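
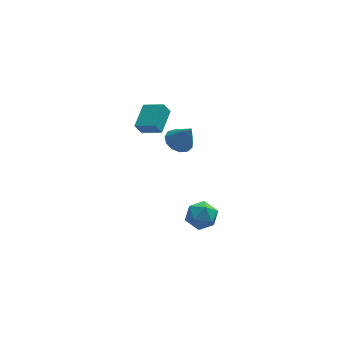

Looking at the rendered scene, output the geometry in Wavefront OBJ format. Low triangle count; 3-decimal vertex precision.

v -0.603 1.388 2.691
v -0.984 1.308 3.401
v 0.091 2.8 3.222
v -0.291 2.72 3.932
v 0.431 0.7 3.168
v 0.049 0.62 3.878
v 1.124 2.112 3.699
v 0.743 2.032 4.409
v 2.116 0.857 -4.107
v 2.821 0.733 -3.367
v 2.259 -0.753 -4.513
v 2.964 -0.877 -3.773
v 1.981 -0.698 -3.523
v 1.892 0.297 -3.272
v 3.188 -0.317 -4.608
v 3.099 0.678 -4.357
v 3.484 0.007 -3.676
v 2.738 -0.228 -3.005
v 2.342 0.208 -4.875
v 1.596 -0.027 -4.204
v 1.522 1.648 1.442
v 2.328 1.781 1.142
v 2.138 1.152 2.878
v 2.186 2.203 1.349
v 1.833 2.448 1.585
v 1.382 2.439 1.775
v 0.975 2.179 1.86
v 0.742 1.751 1.811
v 0.756 1.29 1.646
v 1.014 0.942 1.415
v 1.434 0.819 1.193
v 1.881 0.959 1.05
v 2.215 1.318 1.031
f 2 4 1
f 5 2 1
f 1 4 3
f 3 5 1
f 2 8 4
f 6 2 5
f 6 8 2
f 4 8 3
f 7 5 3
f 3 8 7
f 7 6 5
f 8 6 7
f 9 20 14
f 9 14 10
f 9 10 16
f 9 16 19
f 9 19 20
f 10 14 18
f 14 20 13
f 20 19 11
f 19 16 15
f 16 10 17
f 12 18 13
f 12 13 11
f 12 11 15
f 12 15 17
f 12 17 18
f 13 18 14
f 11 13 20
f 15 11 19
f 17 15 16
f 18 17 10
f 22 21 24
f 22 24 23
f 24 21 25
f 24 25 23
f 25 21 26
f 25 26 23
f 26 21 27
f 26 27 23
f 27 21 28
f 27 28 23
f 28 21 29
f 28 29 23
f 29 21 30
f 29 30 23
f 30 21 31
f 30 31 23
f 31 21 32
f 31 32 23
f 32 21 33
f 32 33 23
f 33 21 22
f 33 22 23



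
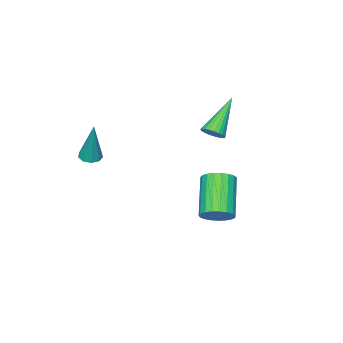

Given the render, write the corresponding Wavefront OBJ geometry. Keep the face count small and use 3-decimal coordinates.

v 3.4 -3.221 -0.422
v 3.718 -2.832 -0.557
v 3.64 -2.719 1.602
v 3.382 -2.716 -0.546
v 3.054 -2.837 -0.477
v 2.889 -3.137 -0.383
v 2.962 -3.477 -0.307
v 3.241 -3.697 -0.286
v 3.594 -3.694 -0.328
v 3.856 -3.471 -0.415
v 3.905 -3.13 -0.505
v -1.634 -0.969 -0.184
v -1.26 -0.832 0.224
v -3.166 -1.271 1.324
v -1.347 -0.633 0.176
v -1.477 -0.485 0.073
v -1.631 -0.41 -0.069
v -1.786 -0.421 -0.228
v -1.918 -0.515 -0.381
v -2.006 -0.678 -0.503
v -2.038 -0.886 -0.577
v -2.008 -1.106 -0.591
v -1.922 -1.305 -0.543
v -1.791 -1.453 -0.44
v -1.637 -1.527 -0.298
v -1.482 -1.516 -0.139
v -1.351 -1.422 0.014
v -1.262 -1.259 0.136
v -1.23 -1.052 0.21
v -0.242 0.612 -4.06
v 0.377 0.501 -3.599
v -0.859 -0.564 -2.198
v -1.478 -0.452 -2.66
v 0.26 0.782 -3.488
v -0.976 -0.282 -2.087
v 0.056 1.035 -3.476
v -1.18 -0.03 -2.076
v -0.199 1.214 -3.565
v -1.435 0.149 -2.165
v -0.462 1.289 -3.74
v -1.698 0.224 -2.339
v -0.687 1.247 -3.97
v -1.922 0.182 -2.57
v -0.835 1.095 -4.216
v -2.07 0.031 -2.815
v -0.88 0.86 -4.435
v -2.116 -0.204 -3.034
v -0.815 0.582 -4.589
v -2.051 -0.482 -3.188
v -0.651 0.31 -4.651
v -1.887 -0.755 -3.251
v -0.417 0.089 -4.612
v -1.652 -0.976 -3.211
v -0.152 -0.041 -4.477
v -1.387 -1.105 -3.076
v 0.097 -0.058 -4.27
v -1.138 -1.122 -2.869
v 0.288 0.041 -4.027
v -0.948 -1.024 -2.626
v 0.387 0.239 -3.79
v -0.849 -0.826 -2.389
f 2 1 4
f 2 4 3
f 4 1 5
f 4 5 3
f 5 1 6
f 5 6 3
f 6 1 7
f 6 7 3
f 7 1 8
f 7 8 3
f 8 1 9
f 8 9 3
f 9 1 10
f 9 10 3
f 10 1 11
f 10 11 3
f 11 1 2
f 11 2 3
f 13 12 15
f 13 15 14
f 15 12 16
f 15 16 14
f 16 12 17
f 16 17 14
f 17 12 18
f 17 18 14
f 18 12 19
f 18 19 14
f 19 12 20
f 19 20 14
f 20 12 21
f 20 21 14
f 21 12 22
f 21 22 14
f 22 12 23
f 22 23 14
f 23 12 24
f 23 24 14
f 24 12 25
f 24 25 14
f 25 12 26
f 25 26 14
f 26 12 27
f 26 27 14
f 27 12 28
f 27 28 14
f 28 12 29
f 28 29 14
f 29 12 13
f 29 13 14
f 31 30 34
f 31 34 32
f 32 34 35
f 32 35 33
f 34 30 36
f 34 36 35
f 35 36 37
f 35 37 33
f 36 30 38
f 36 38 37
f 37 38 39
f 37 39 33
f 38 30 40
f 38 40 39
f 39 40 41
f 39 41 33
f 40 30 42
f 40 42 41
f 41 42 43
f 41 43 33
f 42 30 44
f 42 44 43
f 43 44 45
f 43 45 33
f 44 30 46
f 44 46 45
f 45 46 47
f 45 47 33
f 46 30 48
f 46 48 47
f 47 48 49
f 47 49 33
f 48 30 50
f 48 50 49
f 49 50 51
f 49 51 33
f 50 30 52
f 50 52 51
f 51 52 53
f 51 53 33
f 52 30 54
f 52 54 53
f 53 54 55
f 53 55 33
f 54 30 56
f 54 56 55
f 55 56 57
f 55 57 33
f 56 30 58
f 56 58 57
f 57 58 59
f 57 59 33
f 58 30 60
f 58 60 59
f 59 60 61
f 59 61 33
f 60 30 31
f 60 31 61
f 61 31 32
f 61 32 33



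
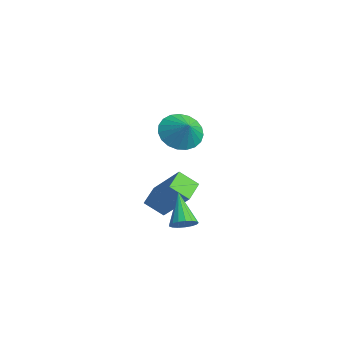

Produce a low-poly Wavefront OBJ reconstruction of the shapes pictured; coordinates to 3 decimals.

v -2.672 -2.45 -4.352
v -3.159 -3.197 -3.626
v -3.499 -1.567 -3.999
v -3.986 -2.314 -3.273
v -1.354 -1.826 -2.827
v -1.841 -2.573 -2.101
v -2.181 -0.943 -2.474
v -2.668 -1.69 -1.748
v 0.013 -2.929 2.178
v 0.69 -2.986 1.417
v 0.827 -2.931 2.902
v 0.648 -2.567 1.466
v 0.496 -2.21 1.638
v 0.26 -1.978 1.903
v -0.018 -1.91 2.216
v -0.291 -2.018 2.522
v -0.511 -2.283 2.769
v -0.641 -2.661 2.913
v -0.658 -3.084 2.931
v -0.558 -3.481 2.818
v -0.36 -3.782 2.594
v -0.098 -3.935 2.298
v 0.184 -3.915 1.982
v 0.436 -3.724 1.699
v 0.615 -3.396 1.499
v 0.641 -3.092 -3.1
v 1.031 -2.656 -2.842
v -0.601 -2.748 -1.8
v 0.865 -2.495 -3.044
v 0.647 -2.472 -3.258
v 0.428 -2.591 -3.436
v 0.258 -2.824 -3.537
v 0.175 -3.119 -3.538
v 0.199 -3.408 -3.438
v 0.324 -3.624 -3.261
v 0.522 -3.719 -3.047
v 0.747 -3.67 -2.845
v 0.948 -3.488 -2.702
v 1.078 -3.216 -2.649
v 1.108 -2.916 -2.7
f 2 4 1
f 5 2 1
f 1 4 3
f 3 5 1
f 2 8 4
f 6 2 5
f 6 8 2
f 4 8 3
f 7 5 3
f 3 8 7
f 7 6 5
f 8 6 7
f 10 9 12
f 10 12 11
f 12 9 13
f 12 13 11
f 13 9 14
f 13 14 11
f 14 9 15
f 14 15 11
f 15 9 16
f 15 16 11
f 16 9 17
f 16 17 11
f 17 9 18
f 17 18 11
f 18 9 19
f 18 19 11
f 19 9 20
f 19 20 11
f 20 9 21
f 20 21 11
f 21 9 22
f 21 22 11
f 22 9 23
f 22 23 11
f 23 9 24
f 23 24 11
f 24 9 25
f 24 25 11
f 25 9 10
f 25 10 11
f 27 26 29
f 27 29 28
f 29 26 30
f 29 30 28
f 30 26 31
f 30 31 28
f 31 26 32
f 31 32 28
f 32 26 33
f 32 33 28
f 33 26 34
f 33 34 28
f 34 26 35
f 34 35 28
f 35 26 36
f 35 36 28
f 36 26 37
f 36 37 28
f 37 26 38
f 37 38 28
f 38 26 39
f 38 39 28
f 39 26 40
f 39 40 28
f 40 26 27
f 40 27 28



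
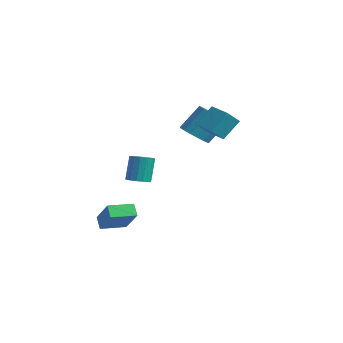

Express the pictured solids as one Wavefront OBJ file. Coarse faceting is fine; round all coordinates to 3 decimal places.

v -2.035 3.04 1.377
v -1.058 2.998 1.22
v -0.768 4.118 2.727
v -1.745 4.16 2.883
v -1.198 3.374 0.967
v -0.908 4.494 2.474
v -1.529 3.673 0.808
v -1.239 4.793 2.315
v -1.976 3.828 0.78
v -1.686 4.948 2.287
v -2.437 3.801 0.888
v -2.147 4.922 2.395
v -2.805 3.601 1.108
v -2.515 4.721 2.615
v -2.997 3.272 1.389
v -2.707 4.392 2.896
v -2.969 2.89 1.668
v -2.679 4.01 3.175
v -2.727 2.542 1.88
v -2.437 3.662 3.387
v -2.326 2.308 1.976
v -2.036 3.428 3.483
v -1.859 2.242 1.936
v -1.569 3.362 3.443
v -1.432 2.359 1.767
v -1.142 3.479 3.274
v -1.143 2.632 1.508
v -0.853 3.752 3.015
v -2.656 -2.802 -4.767
v -3.243 -2.64 -4.118
v -2.335 -1.299 -4.854
v -2.921 -1.136 -4.204
v -1.139 -3.044 -3.336
v -1.725 -2.881 -2.686
v -0.817 -1.54 -3.422
v -1.404 -1.378 -2.773
v 0.425 1.423 3.164
v 0.503 2.439 4.319
v 0.296 2.339 2.368
v 0.375 3.354 3.523
v 1.785 1.486 3.017
v 1.864 2.501 4.172
v 1.657 2.401 2.221
v 1.735 3.417 3.376
v -2.378 -0.459 -1.511
v -1.842 0.02 -1.552
v -2.126 0.478 0.049
v -2.662 -0.001 0.091
v -2.119 0.198 -1.653
v -2.404 0.656 -0.051
v -2.456 0.225 -1.721
v -2.741 0.684 -0.119
v -2.775 0.096 -1.74
v -3.059 0.554 -0.139
v -3.003 -0.161 -1.707
v -3.287 0.298 -0.106
v -3.087 -0.485 -1.629
v -3.372 -0.027 -0.028
v -3.009 -0.804 -1.524
v -3.294 -0.346 0.077
v -2.787 -1.044 -1.416
v -3.072 -0.586 0.185
v -2.471 -1.15 -1.33
v -2.755 -0.691 0.272
v -2.133 -1.097 -1.285
v -2.418 -0.639 0.317
v -1.851 -0.899 -1.291
v -2.136 -0.44 0.31
v -1.69 -0.6 -1.348
v -1.975 -0.141 0.253
v -1.687 -0.268 -1.443
v -1.972 0.19 0.159
f 2 1 5
f 2 5 3
f 3 5 6
f 3 6 4
f 5 1 7
f 5 7 6
f 6 7 8
f 6 8 4
f 7 1 9
f 7 9 8
f 8 9 10
f 8 10 4
f 9 1 11
f 9 11 10
f 10 11 12
f 10 12 4
f 11 1 13
f 11 13 12
f 12 13 14
f 12 14 4
f 13 1 15
f 13 15 14
f 14 15 16
f 14 16 4
f 15 1 17
f 15 17 16
f 16 17 18
f 16 18 4
f 17 1 19
f 17 19 18
f 18 19 20
f 18 20 4
f 19 1 21
f 19 21 20
f 20 21 22
f 20 22 4
f 21 1 23
f 21 23 22
f 22 23 24
f 22 24 4
f 23 1 25
f 23 25 24
f 24 25 26
f 24 26 4
f 25 1 27
f 25 27 26
f 26 27 28
f 26 28 4
f 27 1 2
f 27 2 28
f 28 2 3
f 28 3 4
f 30 32 29
f 33 30 29
f 29 32 31
f 31 33 29
f 30 36 32
f 34 30 33
f 34 36 30
f 32 36 31
f 35 33 31
f 31 36 35
f 35 34 33
f 36 34 35
f 38 40 37
f 41 38 37
f 37 40 39
f 39 41 37
f 38 44 40
f 42 38 41
f 42 44 38
f 40 44 39
f 43 41 39
f 39 44 43
f 43 42 41
f 44 42 43
f 46 45 49
f 46 49 47
f 47 49 50
f 47 50 48
f 49 45 51
f 49 51 50
f 50 51 52
f 50 52 48
f 51 45 53
f 51 53 52
f 52 53 54
f 52 54 48
f 53 45 55
f 53 55 54
f 54 55 56
f 54 56 48
f 55 45 57
f 55 57 56
f 56 57 58
f 56 58 48
f 57 45 59
f 57 59 58
f 58 59 60
f 58 60 48
f 59 45 61
f 59 61 60
f 60 61 62
f 60 62 48
f 61 45 63
f 61 63 62
f 62 63 64
f 62 64 48
f 63 45 65
f 63 65 64
f 64 65 66
f 64 66 48
f 65 45 67
f 65 67 66
f 66 67 68
f 66 68 48
f 67 45 69
f 67 69 68
f 68 69 70
f 68 70 48
f 69 45 71
f 69 71 70
f 70 71 72
f 70 72 48
f 71 45 46
f 71 46 72
f 72 46 47
f 72 47 48



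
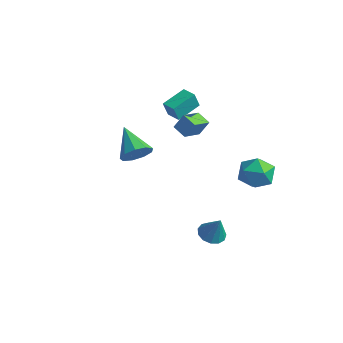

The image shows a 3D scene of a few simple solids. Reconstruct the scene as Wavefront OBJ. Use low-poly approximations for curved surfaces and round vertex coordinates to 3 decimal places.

v 0.587 -2.903 3.234
v 1.061 -2.249 3.582
v -0.907 -2.337 4.206
v 0.799 -2.065 3.072
v 0.438 -2.274 2.638
v 0.147 -2.777 2.483
v 0.061 -3.339 2.68
v 0.222 -3.698 3.136
v 0.553 -3.684 3.638
v 0.901 -3.306 3.952
v 1.101 -2.739 3.929
v -3.633 3.45 0.84
v -3.705 3.134 1.818
v -3.531 4.919 1.321
v -3.603 4.604 2.299
v -2.757 3.376 0.881
v -2.829 3.061 1.859
v -2.655 4.846 1.362
v -2.727 4.53 2.34
v -0.017 0.265 3.332
v 0.319 0.632 4.211
v -0.107 1.419 2.885
v 0.23 1.785 3.764
v 0.81 0.215 3.036
v 1.147 0.581 3.915
v 0.721 1.368 2.589
v 1.057 1.735 3.468
v 2.272 0.747 -4.031
v 2.963 0.532 -4.323
v 2.848 0.773 -2.689
v 2.957 0.972 -4.329
v 2.733 1.339 -4.241
v 2.363 1.519 -4.085
v 1.965 1.454 -3.913
v 1.663 1.163 -3.778
v 1.555 0.741 -3.723
v 1.675 0.32 -3.766
v 1.984 0.035 -3.893
v 2.385 -0.025 -4.064
v 2.75 0.161 -4.224
v 1.875 4.797 -0.625
v 2.508 4.795 -1.53
v 2.232 3.065 -0.37
v 2.865 3.063 -1.275
v 3.19 3.614 -0.376
v 2.97 4.684 -0.533
v 1.77 3.176 -1.367
v 1.55 4.246 -1.524
v 2.443 3.793 -1.988
v 3.32 4.063 -1.376
v 1.42 3.797 -0.524
v 2.297 4.067 0.088
f 2 1 4
f 2 4 3
f 4 1 5
f 4 5 3
f 5 1 6
f 5 6 3
f 6 1 7
f 6 7 3
f 7 1 8
f 7 8 3
f 8 1 9
f 8 9 3
f 9 1 10
f 9 10 3
f 10 1 11
f 10 11 3
f 11 1 2
f 11 2 3
f 13 15 12
f 16 13 12
f 12 15 14
f 14 16 12
f 13 19 15
f 17 13 16
f 17 19 13
f 15 19 14
f 18 16 14
f 14 19 18
f 18 17 16
f 19 17 18
f 21 23 20
f 24 21 20
f 20 23 22
f 22 24 20
f 21 27 23
f 25 21 24
f 25 27 21
f 23 27 22
f 26 24 22
f 22 27 26
f 26 25 24
f 27 25 26
f 29 28 31
f 29 31 30
f 31 28 32
f 31 32 30
f 32 28 33
f 32 33 30
f 33 28 34
f 33 34 30
f 34 28 35
f 34 35 30
f 35 28 36
f 35 36 30
f 36 28 37
f 36 37 30
f 37 28 38
f 37 38 30
f 38 28 39
f 38 39 30
f 39 28 40
f 39 40 30
f 40 28 29
f 40 29 30
f 41 52 46
f 41 46 42
f 41 42 48
f 41 48 51
f 41 51 52
f 42 46 50
f 46 52 45
f 52 51 43
f 51 48 47
f 48 42 49
f 44 50 45
f 44 45 43
f 44 43 47
f 44 47 49
f 44 49 50
f 45 50 46
f 43 45 52
f 47 43 51
f 49 47 48
f 50 49 42



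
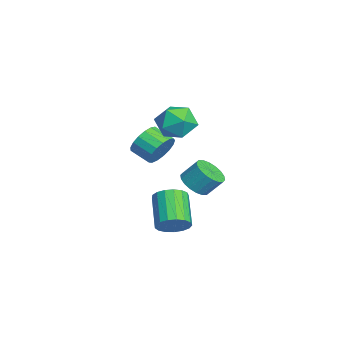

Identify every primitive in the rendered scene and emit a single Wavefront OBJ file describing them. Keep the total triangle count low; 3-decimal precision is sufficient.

v 1.313 -1.987 -0.281
v 2.231 -2.018 -0.422
v 2.406 -1.224 0.541
v 1.487 -1.193 0.681
v 2.112 -1.702 -0.661
v 2.287 -0.908 0.302
v 1.835 -1.442 -0.825
v 2.009 -0.648 0.138
v 1.454 -1.29 -0.881
v 1.629 -0.497 0.082
v 1.045 -1.276 -0.819
v 1.22 -0.483 0.144
v 0.689 -1.403 -0.649
v 0.864 -0.609 0.313
v 0.457 -1.646 -0.408
v 0.631 -0.852 0.555
v 0.394 -1.956 -0.141
v 0.569 -1.162 0.822
v 0.513 -2.272 0.098
v 0.688 -1.478 1.061
v 0.791 -2.532 0.262
v 0.965 -1.738 1.225
v 1.171 -2.683 0.318
v 1.346 -1.89 1.281
v 1.58 -2.697 0.256
v 1.755 -1.904 1.219
v 1.936 -2.571 0.087
v 2.111 -1.777 1.049
v 2.169 -2.328 -0.155
v 2.343 -1.534 0.808
v -1.313 -2.146 2
v -0.751 -1.56 2.896
v -1.389 -3.76 3.104
v -0.827 -3.174 4
v -1.959 -2.873 3.698
v -1.912 -1.876 3.016
v -0.228 -3.444 2.984
v -0.181 -2.447 2.302
v -0.08 -2.362 3.504
v -1.15 -2.01 3.945
v -0.99 -3.31 2.055
v -2.06 -2.958 2.496
v -3.142 -3.199 -0.057
v -2.566 -3.188 0.796
v -3.341 -4.07 1.331
v -3.918 -4.081 0.477
v -2.906 -2.84 0.879
v -3.681 -3.722 1.413
v -3.299 -2.574 0.746
v -4.074 -3.456 1.281
v -3.657 -2.452 0.43
v -4.432 -3.333 0.965
v -3.897 -2.5 0.002
v -4.672 -3.382 0.537
v -3.964 -2.709 -0.439
v -4.739 -3.591 0.095
v -3.843 -3.03 -0.793
v -4.618 -3.912 -0.259
v -3.561 -3.39 -0.979
v -4.336 -4.271 -0.444
v -3.184 -3.706 -0.953
v -3.959 -4.588 -0.419
v -2.797 -3.906 -0.722
v -3.572 -4.788 -0.188
v -2.489 -3.944 -0.339
v -3.264 -4.826 0.196
v -2.331 -3.811 0.109
v -3.106 -4.693 0.643
v -2.359 -3.539 0.519
v -3.134 -4.421 1.053
v 0.312 -2.947 -3.818
v 0.836 -3.284 -3.088
v -0.909 -3.27 -1.831
v -1.432 -2.933 -2.562
v 0.87 -2.827 -3.046
v -0.875 -2.814 -1.789
v 0.776 -2.398 -3.181
v -0.969 -2.385 -1.924
v 0.575 -2.095 -3.462
v -1.169 -2.082 -2.205
v 0.315 -1.987 -3.825
v -1.43 -1.973 -2.568
v 0.054 -2.098 -4.186
v -1.691 -2.085 -2.929
v -0.148 -2.404 -4.463
v -1.892 -2.391 -3.207
v -0.244 -2.834 -4.592
v -1.989 -2.821 -3.336
v -0.213 -3.29 -4.544
v -1.958 -3.277 -3.288
v -0.062 -3.668 -4.33
v -1.806 -3.654 -3.074
v 0.175 -3.88 -3.998
v -1.569 -3.866 -2.742
v 0.444 -3.878 -3.626
v -1.301 -3.865 -2.369
v 0.682 -3.663 -3.297
v -1.062 -3.65 -2.04
f 2 1 5
f 2 5 3
f 3 5 6
f 3 6 4
f 5 1 7
f 5 7 6
f 6 7 8
f 6 8 4
f 7 1 9
f 7 9 8
f 8 9 10
f 8 10 4
f 9 1 11
f 9 11 10
f 10 11 12
f 10 12 4
f 11 1 13
f 11 13 12
f 12 13 14
f 12 14 4
f 13 1 15
f 13 15 14
f 14 15 16
f 14 16 4
f 15 1 17
f 15 17 16
f 16 17 18
f 16 18 4
f 17 1 19
f 17 19 18
f 18 19 20
f 18 20 4
f 19 1 21
f 19 21 20
f 20 21 22
f 20 22 4
f 21 1 23
f 21 23 22
f 22 23 24
f 22 24 4
f 23 1 25
f 23 25 24
f 24 25 26
f 24 26 4
f 25 1 27
f 25 27 26
f 26 27 28
f 26 28 4
f 27 1 29
f 27 29 28
f 28 29 30
f 28 30 4
f 29 1 2
f 29 2 30
f 30 2 3
f 30 3 4
f 31 42 36
f 31 36 32
f 31 32 38
f 31 38 41
f 31 41 42
f 32 36 40
f 36 42 35
f 42 41 33
f 41 38 37
f 38 32 39
f 34 40 35
f 34 35 33
f 34 33 37
f 34 37 39
f 34 39 40
f 35 40 36
f 33 35 42
f 37 33 41
f 39 37 38
f 40 39 32
f 44 43 47
f 44 47 45
f 45 47 48
f 45 48 46
f 47 43 49
f 47 49 48
f 48 49 50
f 48 50 46
f 49 43 51
f 49 51 50
f 50 51 52
f 50 52 46
f 51 43 53
f 51 53 52
f 52 53 54
f 52 54 46
f 53 43 55
f 53 55 54
f 54 55 56
f 54 56 46
f 55 43 57
f 55 57 56
f 56 57 58
f 56 58 46
f 57 43 59
f 57 59 58
f 58 59 60
f 58 60 46
f 59 43 61
f 59 61 60
f 60 61 62
f 60 62 46
f 61 43 63
f 61 63 62
f 62 63 64
f 62 64 46
f 63 43 65
f 63 65 64
f 64 65 66
f 64 66 46
f 65 43 67
f 65 67 66
f 66 67 68
f 66 68 46
f 67 43 69
f 67 69 68
f 68 69 70
f 68 70 46
f 69 43 44
f 69 44 70
f 70 44 45
f 70 45 46
f 72 71 75
f 72 75 73
f 73 75 76
f 73 76 74
f 75 71 77
f 75 77 76
f 76 77 78
f 76 78 74
f 77 71 79
f 77 79 78
f 78 79 80
f 78 80 74
f 79 71 81
f 79 81 80
f 80 81 82
f 80 82 74
f 81 71 83
f 81 83 82
f 82 83 84
f 82 84 74
f 83 71 85
f 83 85 84
f 84 85 86
f 84 86 74
f 85 71 87
f 85 87 86
f 86 87 88
f 86 88 74
f 87 71 89
f 87 89 88
f 88 89 90
f 88 90 74
f 89 71 91
f 89 91 90
f 90 91 92
f 90 92 74
f 91 71 93
f 91 93 92
f 92 93 94
f 92 94 74
f 93 71 95
f 93 95 94
f 94 95 96
f 94 96 74
f 95 71 97
f 95 97 96
f 96 97 98
f 96 98 74
f 97 71 72
f 97 72 98
f 98 72 73
f 98 73 74



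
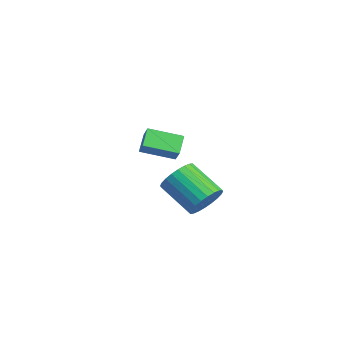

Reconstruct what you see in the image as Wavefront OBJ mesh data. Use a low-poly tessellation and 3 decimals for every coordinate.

v 2.955 -1.362 2.756
v 3.497 -2.192 3.037
v 1.807 -2.928 4.125
v 1.265 -2.098 3.844
v 3.58 -1.938 3.337
v 1.891 -2.674 4.425
v 3.568 -1.597 3.549
v 1.879 -2.333 4.637
v 3.463 -1.22 3.641
v 1.773 -1.956 4.729
v 3.28 -0.865 3.597
v 1.591 -1.601 4.685
v 3.048 -0.585 3.426
v 1.358 -1.321 4.514
v 2.801 -0.424 3.152
v 1.112 -1.16 4.24
v 2.578 -0.405 2.819
v 0.889 -1.141 3.907
v 2.413 -0.532 2.475
v 0.723 -1.268 3.563
v 2.329 -0.786 2.175
v 0.64 -1.522 3.263
v 2.341 -1.127 1.963
v 0.652 -1.863 3.051
v 2.447 -1.504 1.871
v 0.757 -2.24 2.959
v 2.629 -1.859 1.915
v 0.94 -2.595 3.003
v 2.862 -2.139 2.086
v 1.172 -2.875 3.174
v 3.108 -2.3 2.36
v 1.419 -3.036 3.448
v 3.331 -2.319 2.693
v 1.642 -3.055 3.781
v -4.509 -1.23 3.468
v -3.9 -1.292 4.233
v -3.689 0.39 2.945
v -3.079 0.329 3.71
v -3.721 -1.849 2.79
v -3.111 -1.91 3.555
v -2.9 -0.228 2.267
v -2.291 -0.29 3.032
f 2 1 5
f 2 5 3
f 3 5 6
f 3 6 4
f 5 1 7
f 5 7 6
f 6 7 8
f 6 8 4
f 7 1 9
f 7 9 8
f 8 9 10
f 8 10 4
f 9 1 11
f 9 11 10
f 10 11 12
f 10 12 4
f 11 1 13
f 11 13 12
f 12 13 14
f 12 14 4
f 13 1 15
f 13 15 14
f 14 15 16
f 14 16 4
f 15 1 17
f 15 17 16
f 16 17 18
f 16 18 4
f 17 1 19
f 17 19 18
f 18 19 20
f 18 20 4
f 19 1 21
f 19 21 20
f 20 21 22
f 20 22 4
f 21 1 23
f 21 23 22
f 22 23 24
f 22 24 4
f 23 1 25
f 23 25 24
f 24 25 26
f 24 26 4
f 25 1 27
f 25 27 26
f 26 27 28
f 26 28 4
f 27 1 29
f 27 29 28
f 28 29 30
f 28 30 4
f 29 1 31
f 29 31 30
f 30 31 32
f 30 32 4
f 31 1 33
f 31 33 32
f 32 33 34
f 32 34 4
f 33 1 2
f 33 2 34
f 34 2 3
f 34 3 4
f 36 38 35
f 39 36 35
f 35 38 37
f 37 39 35
f 36 42 38
f 40 36 39
f 40 42 36
f 38 42 37
f 41 39 37
f 37 42 41
f 41 40 39
f 42 40 41



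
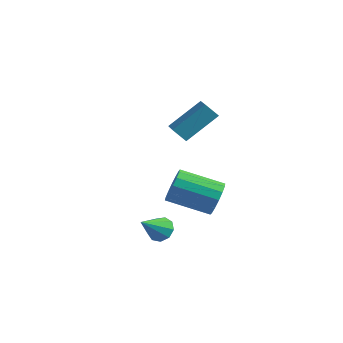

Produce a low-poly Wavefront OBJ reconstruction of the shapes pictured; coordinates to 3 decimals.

v 3.144 4.029 -3.383
v 3.573 3.736 -2.623
v 1.705 2.879 -1.898
v 1.276 3.171 -2.657
v 3.415 4.172 -2.516
v 1.547 3.315 -1.79
v 3.184 4.57 -2.64
v 1.316 3.712 -1.914
v 2.943 4.822 -2.964
v 1.075 3.965 -2.238
v 2.755 4.862 -3.399
v 0.887 4.005 -2.674
v 2.672 4.679 -3.831
v 0.803 3.821 -3.105
v 2.715 4.321 -4.142
v 0.847 3.464 -3.417
v 2.873 3.885 -4.25
v 1.005 3.028 -3.524
v 3.104 3.488 -4.126
v 1.236 2.63 -3.4
v 3.345 3.235 -3.802
v 1.477 2.378 -3.076
v 3.533 3.195 -3.366
v 1.665 2.338 -2.641
v 3.617 3.379 -2.935
v 1.748 2.521 -2.209
v 1.49 2.549 1.543
v 2.286 3.893 2.744
v 2.045 2.792 0.904
v 2.84 4.135 2.106
v 2.18 1.845 1.874
v 2.975 3.188 3.076
v 2.734 2.087 1.236
v 3.53 3.431 2.437
v 2.46 0.505 -3.687
v 2.838 0.844 -3.235
v 2.26 -0.705 -2.613
v 2.39 0.96 -3.187
v 1.975 0.864 -3.374
v 1.787 0.599 -3.707
v 1.914 0.29 -4.031
v 2.297 0.082 -4.194
v 2.756 0.071 -4.12
v 3.077 0.264 -3.843
v 3.109 0.569 -3.494
f 2 1 5
f 2 5 3
f 3 5 6
f 3 6 4
f 5 1 7
f 5 7 6
f 6 7 8
f 6 8 4
f 7 1 9
f 7 9 8
f 8 9 10
f 8 10 4
f 9 1 11
f 9 11 10
f 10 11 12
f 10 12 4
f 11 1 13
f 11 13 12
f 12 13 14
f 12 14 4
f 13 1 15
f 13 15 14
f 14 15 16
f 14 16 4
f 15 1 17
f 15 17 16
f 16 17 18
f 16 18 4
f 17 1 19
f 17 19 18
f 18 19 20
f 18 20 4
f 19 1 21
f 19 21 20
f 20 21 22
f 20 22 4
f 21 1 23
f 21 23 22
f 22 23 24
f 22 24 4
f 23 1 25
f 23 25 24
f 24 25 26
f 24 26 4
f 25 1 2
f 25 2 26
f 26 2 3
f 26 3 4
f 28 30 27
f 31 28 27
f 27 30 29
f 29 31 27
f 28 34 30
f 32 28 31
f 32 34 28
f 30 34 29
f 33 31 29
f 29 34 33
f 33 32 31
f 34 32 33
f 36 35 38
f 36 38 37
f 38 35 39
f 38 39 37
f 39 35 40
f 39 40 37
f 40 35 41
f 40 41 37
f 41 35 42
f 41 42 37
f 42 35 43
f 42 43 37
f 43 35 44
f 43 44 37
f 44 35 45
f 44 45 37
f 45 35 36
f 45 36 37



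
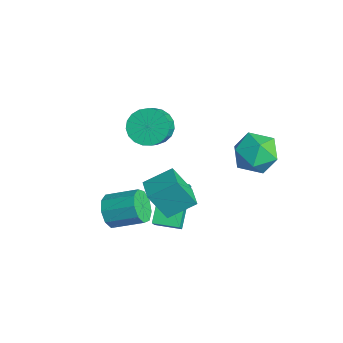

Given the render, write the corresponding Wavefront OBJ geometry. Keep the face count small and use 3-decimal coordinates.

v -3.115 0.162 1.003
v -2.572 0.941 1.027
v -1.802 0.378 1.88
v -2.345 -0.402 1.857
v -2.834 1.015 1.313
v -2.064 0.452 2.166
v -3.145 0.941 1.545
v -2.375 0.378 2.398
v -3.451 0.733 1.684
v -2.681 0.17 2.537
v -3.699 0.426 1.705
v -2.928 -0.137 2.558
v -3.845 0.073 1.605
v -3.075 -0.49 2.458
v -3.866 -0.264 1.4
v -3.096 -0.827 2.253
v -3.757 -0.528 1.127
v -2.986 -1.091 1.981
v -3.536 -0.673 0.833
v -2.766 -1.236 1.686
v -3.243 -0.673 0.568
v -2.473 -1.236 1.421
v -2.928 -0.529 0.379
v -2.158 -1.092 1.232
v -2.645 -0.266 0.297
v -1.875 -0.829 1.15
v -2.444 0.072 0.338
v -1.673 -0.491 1.191
v -2.358 0.424 0.493
v -1.588 -0.139 1.346
v -2.404 0.732 0.737
v -1.633 0.169 1.59
v 1.431 3.003 3.079
v 2.367 3.379 2.657
v 2.273 1.561 3.663
v 3.209 1.937 3.241
v 2.758 2.437 4.103
v 2.237 3.328 3.742
v 2.403 1.612 2.578
v 1.882 2.503 2.217
v 2.968 2.519 2.348
v 3.187 3.029 3.29
v 1.453 1.911 3.03
v 1.672 2.421 3.972
v -0.975 -2.729 -1.958
v -0.611 -3.258 -1.401
v 0.16 -2.06 -0.766
v -0.205 -1.531 -1.322
v -0.283 -3.216 -1.879
v 0.488 -2.018 -1.244
v -0.279 -2.946 -2.394
v 0.492 -1.748 -1.759
v -0.601 -2.574 -2.705
v 0.17 -1.376 -2.07
v -1.098 -2.275 -2.666
v -0.327 -1.077 -2.031
v -1.538 -2.189 -2.295
v -0.767 -0.99 -1.66
v -1.714 -2.355 -1.767
v -0.944 -1.156 -1.132
v -1.545 -2.696 -1.328
v -0.775 -1.498 -0.693
v -1.11 -3.053 -1.183
v -0.339 -1.855 -0.548
v 1.557 -1.347 0.505
v 1.281 -2.103 1.98
v 1.766 -0.114 1.177
v 1.489 -0.869 2.651
v 2.611 -1.571 0.589
v 2.334 -2.326 2.063
v 2.819 -0.337 1.26
v 2.543 -1.093 2.735
v -0.278 -0.507 -0.112
v 0.295 -0.854 0.723
v 0.386 0.455 -0.167
v 0.959 0.108 0.667
v 1.061 -1.508 -1.447
v 1.634 -1.855 -0.613
v 1.725 -0.546 -1.503
v 2.298 -0.893 -0.668
f 2 1 5
f 2 5 3
f 3 5 6
f 3 6 4
f 5 1 7
f 5 7 6
f 6 7 8
f 6 8 4
f 7 1 9
f 7 9 8
f 8 9 10
f 8 10 4
f 9 1 11
f 9 11 10
f 10 11 12
f 10 12 4
f 11 1 13
f 11 13 12
f 12 13 14
f 12 14 4
f 13 1 15
f 13 15 14
f 14 15 16
f 14 16 4
f 15 1 17
f 15 17 16
f 16 17 18
f 16 18 4
f 17 1 19
f 17 19 18
f 18 19 20
f 18 20 4
f 19 1 21
f 19 21 20
f 20 21 22
f 20 22 4
f 21 1 23
f 21 23 22
f 22 23 24
f 22 24 4
f 23 1 25
f 23 25 24
f 24 25 26
f 24 26 4
f 25 1 27
f 25 27 26
f 26 27 28
f 26 28 4
f 27 1 29
f 27 29 28
f 28 29 30
f 28 30 4
f 29 1 31
f 29 31 30
f 30 31 32
f 30 32 4
f 31 1 2
f 31 2 32
f 32 2 3
f 32 3 4
f 33 44 38
f 33 38 34
f 33 34 40
f 33 40 43
f 33 43 44
f 34 38 42
f 38 44 37
f 44 43 35
f 43 40 39
f 40 34 41
f 36 42 37
f 36 37 35
f 36 35 39
f 36 39 41
f 36 41 42
f 37 42 38
f 35 37 44
f 39 35 43
f 41 39 40
f 42 41 34
f 46 45 49
f 46 49 47
f 47 49 50
f 47 50 48
f 49 45 51
f 49 51 50
f 50 51 52
f 50 52 48
f 51 45 53
f 51 53 52
f 52 53 54
f 52 54 48
f 53 45 55
f 53 55 54
f 54 55 56
f 54 56 48
f 55 45 57
f 55 57 56
f 56 57 58
f 56 58 48
f 57 45 59
f 57 59 58
f 58 59 60
f 58 60 48
f 59 45 61
f 59 61 60
f 60 61 62
f 60 62 48
f 61 45 63
f 61 63 62
f 62 63 64
f 62 64 48
f 63 45 46
f 63 46 64
f 64 46 47
f 64 47 48
f 66 68 65
f 69 66 65
f 65 68 67
f 67 69 65
f 66 72 68
f 70 66 69
f 70 72 66
f 68 72 67
f 71 69 67
f 67 72 71
f 71 70 69
f 72 70 71
f 74 76 73
f 77 74 73
f 73 76 75
f 75 77 73
f 74 80 76
f 78 74 77
f 78 80 74
f 76 80 75
f 79 77 75
f 75 80 79
f 79 78 77
f 80 78 79



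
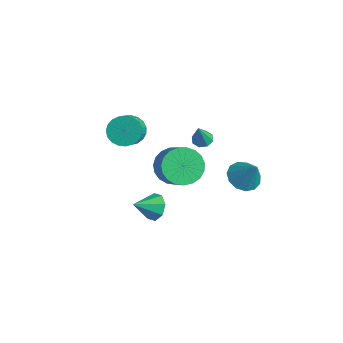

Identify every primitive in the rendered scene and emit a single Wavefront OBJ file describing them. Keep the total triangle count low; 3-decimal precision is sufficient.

v 2.975 1.9 -1.824
v 3.655 2.023 -2.301
v 3.765 2.06 -0.656
v 3.464 2.45 -2.23
v 3.117 2.702 -2.03
v 2.725 2.7 -1.765
v 2.412 2.444 -1.518
v 2.278 2.015 -1.369
v 2.365 1.55 -1.364
v 2.646 1.196 -1.506
v 3.031 1.066 -1.748
v 3.398 1.2 -2.015
v 3.631 1.557 -2.221
v 3.836 -3.281 -0.864
v 4.346 -3.062 -0.405
v 3.744 -4.299 -0.276
v 3.84 -2.921 -0.241
v 3.331 -2.99 -0.441
v 3.119 -3.23 -0.89
v 3.326 -3.499 -1.323
v 3.833 -3.641 -1.488
v 4.342 -3.571 -1.287
v 4.554 -3.331 -0.839
v -1.658 2.69 -2.832
v -1.152 2.649 -2.986
v -1.322 2.23 -1.608
v -1.237 3.012 -2.826
v -1.569 3.186 -2.67
v -1.952 3.07 -2.609
v -2.163 2.73 -2.679
v -2.078 2.367 -2.838
v -1.747 2.193 -2.994
v -1.363 2.31 -3.055
v -1.381 -1.463 -0.164
v -0.791 -0.898 -0.239
v -0.05 -1.572 0.508
v -0.639 -2.137 0.584
v -0.963 -0.785 0.033
v -0.221 -1.46 0.78
v -1.207 -0.79 0.271
v -0.465 -1.464 1.018
v -1.481 -0.911 0.434
v -0.74 -1.585 1.181
v -1.738 -1.127 0.494
v -0.996 -1.801 1.241
v -1.933 -1.401 0.44
v -1.191 -2.076 1.187
v -2.032 -1.686 0.281
v -1.291 -2.361 1.028
v -2.019 -1.933 0.046
v -1.278 -2.607 0.793
v -1.896 -2.098 -0.226
v -1.154 -2.772 0.521
v -1.683 -2.153 -0.486
v -0.942 -2.828 0.261
v -1.418 -2.089 -0.691
v -0.677 -2.763 0.056
v -1.147 -1.917 -0.805
v -0.406 -2.591 -0.058
v -0.916 -1.666 -0.808
v -0.175 -2.34 -0.061
v -0.765 -1.38 -0.699
v -0.024 -2.054 0.048
v -0.721 -1.108 -0.498
v 0.02 -1.783 0.249
v -0.641 0.525 -3.097
v -0.231 -0.153 -3.77
v 0.791 -0.344 -2.956
v 0.381 0.335 -2.283
v -0.056 0.22 -3.902
v 0.965 0.03 -3.087
v 0.017 0.646 -3.894
v 1.038 0.456 -3.079
v -0.024 1.052 -3.748
v 0.998 0.861 -2.934
v -0.171 1.366 -3.49
v 0.851 1.175 -2.676
v -0.399 1.535 -3.164
v 0.622 1.344 -2.35
v -0.669 1.529 -2.826
v 0.352 1.339 -2.012
v -0.935 1.35 -2.535
v 0.087 1.159 -1.721
v -1.149 1.028 -2.342
v -0.128 0.837 -1.528
v -1.276 0.619 -2.279
v -0.254 0.429 -1.465
v -1.292 0.194 -2.357
v -0.271 0.004 -1.543
v -1.196 -0.174 -2.564
v -0.175 -0.364 -1.749
v -1.004 -0.42 -2.862
v 0.017 -0.611 -2.048
v -0.749 -0.504 -3.201
v 0.272 -0.694 -2.387
v -0.476 -0.409 -3.523
v 0.546 -0.6 -2.708
f 2 1 4
f 2 4 3
f 4 1 5
f 4 5 3
f 5 1 6
f 5 6 3
f 6 1 7
f 6 7 3
f 7 1 8
f 7 8 3
f 8 1 9
f 8 9 3
f 9 1 10
f 9 10 3
f 10 1 11
f 10 11 3
f 11 1 12
f 11 12 3
f 12 1 13
f 12 13 3
f 13 1 2
f 13 2 3
f 15 14 17
f 15 17 16
f 17 14 18
f 17 18 16
f 18 14 19
f 18 19 16
f 19 14 20
f 19 20 16
f 20 14 21
f 20 21 16
f 21 14 22
f 21 22 16
f 22 14 23
f 22 23 16
f 23 14 15
f 23 15 16
f 25 24 27
f 25 27 26
f 27 24 28
f 27 28 26
f 28 24 29
f 28 29 26
f 29 24 30
f 29 30 26
f 30 24 31
f 30 31 26
f 31 24 32
f 31 32 26
f 32 24 33
f 32 33 26
f 33 24 25
f 33 25 26
f 35 34 38
f 35 38 36
f 36 38 39
f 36 39 37
f 38 34 40
f 38 40 39
f 39 40 41
f 39 41 37
f 40 34 42
f 40 42 41
f 41 42 43
f 41 43 37
f 42 34 44
f 42 44 43
f 43 44 45
f 43 45 37
f 44 34 46
f 44 46 45
f 45 46 47
f 45 47 37
f 46 34 48
f 46 48 47
f 47 48 49
f 47 49 37
f 48 34 50
f 48 50 49
f 49 50 51
f 49 51 37
f 50 34 52
f 50 52 51
f 51 52 53
f 51 53 37
f 52 34 54
f 52 54 53
f 53 54 55
f 53 55 37
f 54 34 56
f 54 56 55
f 55 56 57
f 55 57 37
f 56 34 58
f 56 58 57
f 57 58 59
f 57 59 37
f 58 34 60
f 58 60 59
f 59 60 61
f 59 61 37
f 60 34 62
f 60 62 61
f 61 62 63
f 61 63 37
f 62 34 64
f 62 64 63
f 63 64 65
f 63 65 37
f 64 34 35
f 64 35 65
f 65 35 36
f 65 36 37
f 67 66 70
f 67 70 68
f 68 70 71
f 68 71 69
f 70 66 72
f 70 72 71
f 71 72 73
f 71 73 69
f 72 66 74
f 72 74 73
f 73 74 75
f 73 75 69
f 74 66 76
f 74 76 75
f 75 76 77
f 75 77 69
f 76 66 78
f 76 78 77
f 77 78 79
f 77 79 69
f 78 66 80
f 78 80 79
f 79 80 81
f 79 81 69
f 80 66 82
f 80 82 81
f 81 82 83
f 81 83 69
f 82 66 84
f 82 84 83
f 83 84 85
f 83 85 69
f 84 66 86
f 84 86 85
f 85 86 87
f 85 87 69
f 86 66 88
f 86 88 87
f 87 88 89
f 87 89 69
f 88 66 90
f 88 90 89
f 89 90 91
f 89 91 69
f 90 66 92
f 90 92 91
f 91 92 93
f 91 93 69
f 92 66 94
f 92 94 93
f 93 94 95
f 93 95 69
f 94 66 96
f 94 96 95
f 95 96 97
f 95 97 69
f 96 66 67
f 96 67 97
f 97 67 68
f 97 68 69



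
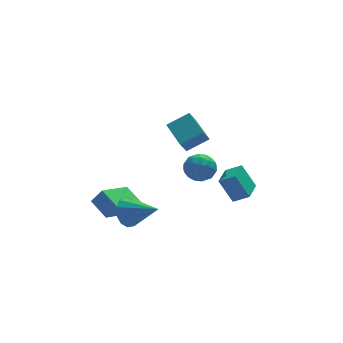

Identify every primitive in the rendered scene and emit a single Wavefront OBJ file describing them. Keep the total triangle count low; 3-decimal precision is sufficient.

v -2.72 -2.745 -2.721
v -2.19 -2.764 -3.46
v -1.56 -3.995 -1.859
v -2.008 -2.389 -3.162
v -2.052 -2.127 -2.723
v -2.308 -2.062 -2.284
v -2.694 -2.213 -1.983
v -3.089 -2.534 -1.917
v -3.367 -2.921 -2.106
v -3.439 -3.253 -2.49
v -3.282 -3.423 -2.947
v -2.947 -3.379 -3.333
v -2.54 -3.133 -3.524
v -1.824 0.068 -5.041
v -3.403 -1.016 -4.231
v -2.296 1.177 -4.478
v -3.876 0.093 -3.668
v -1.284 -0.113 -4.232
v -2.864 -1.197 -3.422
v -1.757 0.996 -3.669
v -3.336 -0.088 -2.859
v 1.532 -1.622 -0.101
v 1.99 -2.148 -0.661
v 0.29 -2.132 -0.639
v 0.748 -2.658 -1.199
v 0.758 -2.824 -0.32
v 1.525 -2.509 0.012
v 0.755 -1.771 -1.312
v 1.522 -1.456 -0.98
v 1.51 -2.24 -1.409
v 1.511 -2.891 -0.796
v 0.769 -1.389 -0.504
v 0.77 -2.04 0.109
v 1.87 -1.84 -0.334
v 0.41 -2.44 -0.966
v 0.416 -2.537 -0.45
v 0.685 -2.846 -0.779
v 1.597 -2.052 0.062
v 1.866 -2.361 -0.267
v 1.142 -2.759 -0.067
v 0.414 -1.919 -1.033
v 0.683 -2.228 -1.362
v 1.595 -1.434 -0.521
v 1.864 -1.743 -0.85
v 1.138 -1.521 -1.233
v 1.857 -2.203 -1.102
v 1.127 -2.503 -1.418
v 1.131 -1.982 -1.485
v 1.582 -1.797 -1.29
v 1.858 -2.586 -0.742
v 1.128 -2.885 -1.058
v 1.134 -2.983 -0.542
v 1.585 -2.798 -0.347
v 1.576 -2.64 -1.182
v 1.152 -1.395 -0.242
v 0.422 -1.694 -0.558
v 0.695 -1.482 -0.953
v 1.146 -1.297 -0.758
v 1.153 -1.777 0.118
v 0.423 -2.077 -0.198
v 0.698 -2.483 -0.01
v 1.149 -2.298 0.185
v 0.704 -1.64 -0.118
v 2.656 -2.791 -3.076
v 2.068 -2.263 -1.777
v 3.401 -1.614 -3.217
v 2.813 -1.086 -1.919
v 3.387 -3.194 -2.581
v 2.799 -2.666 -1.283
v 4.132 -2.017 -2.723
v 3.544 -1.489 -1.424
v -0.294 -3.485 2.212
v 0.86 -3.502 2.852
v -0.5 -1.86 2.628
v 0.654 -1.877 3.268
v 0.086 -3.263 1.532
v 1.24 -3.28 2.172
v -0.12 -1.638 1.948
v 1.034 -1.655 2.588
f 2 1 4
f 2 4 3
f 4 1 5
f 4 5 3
f 5 1 6
f 5 6 3
f 6 1 7
f 6 7 3
f 7 1 8
f 7 8 3
f 8 1 9
f 8 9 3
f 9 1 10
f 9 10 3
f 10 1 11
f 10 11 3
f 11 1 12
f 11 12 3
f 12 1 13
f 12 13 3
f 13 1 2
f 13 2 3
f 15 17 14
f 18 15 14
f 14 17 16
f 16 18 14
f 15 21 17
f 19 15 18
f 19 21 15
f 17 21 16
f 20 18 16
f 16 21 20
f 20 19 18
f 21 19 20
f 22 59 38
f 59 33 62
f 38 62 27
f 59 62 38
f 22 38 34
f 38 27 39
f 34 39 23
f 38 39 34
f 22 34 43
f 34 23 44
f 43 44 29
f 34 44 43
f 22 43 55
f 43 29 58
f 55 58 32
f 43 58 55
f 22 55 59
f 55 32 63
f 59 63 33
f 55 63 59
f 23 39 50
f 39 27 53
f 50 53 31
f 39 53 50
f 27 62 40
f 62 33 61
f 40 61 26
f 62 61 40
f 33 63 60
f 63 32 56
f 60 56 24
f 63 56 60
f 32 58 57
f 58 29 45
f 57 45 28
f 58 45 57
f 29 44 49
f 44 23 46
f 49 46 30
f 44 46 49
f 25 51 37
f 51 31 52
f 37 52 26
f 51 52 37
f 25 37 35
f 37 26 36
f 35 36 24
f 37 36 35
f 25 35 42
f 35 24 41
f 42 41 28
f 35 41 42
f 25 42 47
f 42 28 48
f 47 48 30
f 42 48 47
f 25 47 51
f 47 30 54
f 51 54 31
f 47 54 51
f 26 52 40
f 52 31 53
f 40 53 27
f 52 53 40
f 24 36 60
f 36 26 61
f 60 61 33
f 36 61 60
f 28 41 57
f 41 24 56
f 57 56 32
f 41 56 57
f 30 48 49
f 48 28 45
f 49 45 29
f 48 45 49
f 31 54 50
f 54 30 46
f 50 46 23
f 54 46 50
f 65 67 64
f 68 65 64
f 64 67 66
f 66 68 64
f 65 71 67
f 69 65 68
f 69 71 65
f 67 71 66
f 70 68 66
f 66 71 70
f 70 69 68
f 71 69 70
f 73 75 72
f 76 73 72
f 72 75 74
f 74 76 72
f 73 79 75
f 77 73 76
f 77 79 73
f 75 79 74
f 78 76 74
f 74 79 78
f 78 77 76
f 79 77 78



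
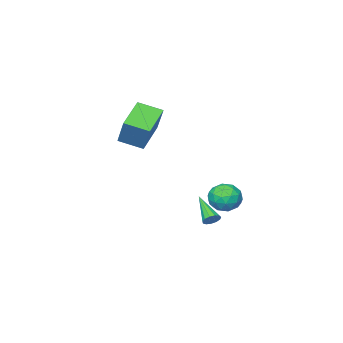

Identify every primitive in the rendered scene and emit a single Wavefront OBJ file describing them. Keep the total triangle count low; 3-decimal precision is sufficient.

v 0.97 1.788 -4.191
v 1.474 1.805 -3.972
v 0.53 0.192 -3.049
v 1.295 1.983 -3.792
v 1.013 2.099 -3.739
v 0.717 2.116 -3.829
v 0.501 2.029 -4.034
v 0.434 1.865 -4.288
v 0.537 1.677 -4.512
v 0.777 1.524 -4.633
v 1.079 1.454 -4.614
v 1.346 1.491 -4.461
v 1.493 1.621 -4.221
v 0.004 3.097 -2.736
v 0.482 3.437 -1.888
v 0.918 1.703 -2.692
v 1.396 2.043 -1.844
v 0.402 1.774 -1.803
v -0.163 2.635 -1.83
v 1.563 2.505 -2.75
v 0.998 3.366 -2.777
v 1.445 3.071 -1.897
v 0.727 2.619 -1.312
v 0.673 2.521 -3.268
v -0.045 2.069 -2.683
v 0.163 3.389 -2.316
v 1.237 1.751 -2.264
v 0.653 1.592 -2.24
v 0.934 1.792 -1.741
v -0.216 2.918 -2.282
v 0.064 3.118 -1.784
v 0.017 2.14 -1.733
v 1.336 2.022 -2.796
v 1.616 2.222 -2.298
v 0.466 3.348 -2.839
v 0.747 3.548 -2.34
v 1.383 3 -2.847
v 1.01 3.374 -1.823
v 1.547 2.555 -1.797
v 1.645 2.826 -2.329
v 1.313 3.332 -2.345
v 0.588 3.108 -1.479
v 1.125 2.289 -1.453
v 0.541 2.131 -1.429
v 0.209 2.637 -1.445
v 1.154 2.893 -1.484
v 0.275 2.851 -3.127
v 0.812 2.032 -3.101
v 1.191 2.503 -3.135
v 0.859 3.009 -3.151
v -0.147 2.585 -2.783
v 0.39 1.766 -2.757
v 0.087 1.808 -2.235
v -0.245 2.314 -2.251
v 0.246 2.247 -3.096
v 3.317 -2.248 2.813
v 3.652 -1.301 4.461
v 2.442 -1.102 2.332
v 2.777 -0.155 3.98
v 5.043 -1.305 1.92
v 5.378 -0.358 3.568
v 4.168 -0.159 1.439
v 4.503 0.788 3.087
f 2 1 4
f 2 4 3
f 4 1 5
f 4 5 3
f 5 1 6
f 5 6 3
f 6 1 7
f 6 7 3
f 7 1 8
f 7 8 3
f 8 1 9
f 8 9 3
f 9 1 10
f 9 10 3
f 10 1 11
f 10 11 3
f 11 1 12
f 11 12 3
f 12 1 13
f 12 13 3
f 13 1 2
f 13 2 3
f 14 51 30
f 51 25 54
f 30 54 19
f 51 54 30
f 14 30 26
f 30 19 31
f 26 31 15
f 30 31 26
f 14 26 35
f 26 15 36
f 35 36 21
f 26 36 35
f 14 35 47
f 35 21 50
f 47 50 24
f 35 50 47
f 14 47 51
f 47 24 55
f 51 55 25
f 47 55 51
f 15 31 42
f 31 19 45
f 42 45 23
f 31 45 42
f 19 54 32
f 54 25 53
f 32 53 18
f 54 53 32
f 25 55 52
f 55 24 48
f 52 48 16
f 55 48 52
f 24 50 49
f 50 21 37
f 49 37 20
f 50 37 49
f 21 36 41
f 36 15 38
f 41 38 22
f 36 38 41
f 17 43 29
f 43 23 44
f 29 44 18
f 43 44 29
f 17 29 27
f 29 18 28
f 27 28 16
f 29 28 27
f 17 27 34
f 27 16 33
f 34 33 20
f 27 33 34
f 17 34 39
f 34 20 40
f 39 40 22
f 34 40 39
f 17 39 43
f 39 22 46
f 43 46 23
f 39 46 43
f 18 44 32
f 44 23 45
f 32 45 19
f 44 45 32
f 16 28 52
f 28 18 53
f 52 53 25
f 28 53 52
f 20 33 49
f 33 16 48
f 49 48 24
f 33 48 49
f 22 40 41
f 40 20 37
f 41 37 21
f 40 37 41
f 23 46 42
f 46 22 38
f 42 38 15
f 46 38 42
f 57 59 56
f 60 57 56
f 56 59 58
f 58 60 56
f 57 63 59
f 61 57 60
f 61 63 57
f 59 63 58
f 62 60 58
f 58 63 62
f 62 61 60
f 63 61 62



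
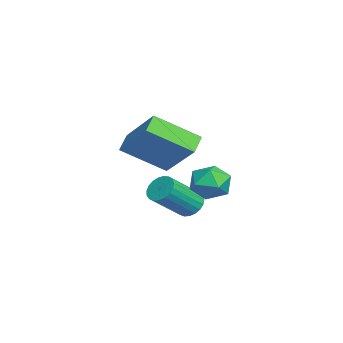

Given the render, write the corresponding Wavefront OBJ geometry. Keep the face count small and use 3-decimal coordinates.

v -1.633 0.879 -4.015
v -1.105 1.254 -4.073
v -0.199 0.156 -2.923
v -0.727 -0.219 -2.865
v -1.232 1.368 -3.864
v -0.326 0.27 -2.714
v -1.429 1.398 -3.681
v -0.523 0.3 -2.531
v -1.66 1.338 -3.555
v -0.754 0.24 -2.405
v -1.887 1.199 -3.509
v -0.981 0.101 -2.359
v -2.071 1.004 -3.551
v -1.164 -0.094 -2.401
v -2.178 0.788 -3.673
v -1.272 -0.31 -2.523
v -2.191 0.588 -3.853
v -1.285 -0.51 -2.703
v -2.108 0.438 -4.062
v -1.202 -0.66 -2.912
v -1.942 0.364 -4.263
v -1.036 -0.734 -3.113
v -1.724 0.379 -4.421
v -0.817 -0.719 -3.271
v -1.489 0.481 -4.508
v -0.583 -0.617 -3.358
v -1.279 0.652 -4.511
v -0.373 -0.446 -3.361
v -1.131 0.862 -4.427
v -0.225 -0.236 -3.277
v -1.069 1.074 -4.273
v -0.163 -0.024 -3.123
v 1.086 -1.592 -0.316
v 0.391 -1.357 0.17
v 0.906 0.089 -1.385
v 0.211 0.323 -0.899
v 2.409 -0.563 1.079
v 1.714 -0.329 1.565
v 2.229 1.117 0.01
v 1.534 1.352 0.496
v 0.828 2.203 -1.874
v 1.514 2.39 -1.386
v 1.346 0.93 -2.114
v 2.032 1.117 -1.626
v 1.256 1.025 -1.261
v 0.936 1.812 -1.113
v 1.924 1.508 -2.387
v 1.604 2.295 -2.239
v 2.191 1.961 -1.703
v 1.779 1.662 -1.008
v 1.081 1.658 -2.492
v 0.669 1.359 -1.797
f 2 1 5
f 2 5 3
f 3 5 6
f 3 6 4
f 5 1 7
f 5 7 6
f 6 7 8
f 6 8 4
f 7 1 9
f 7 9 8
f 8 9 10
f 8 10 4
f 9 1 11
f 9 11 10
f 10 11 12
f 10 12 4
f 11 1 13
f 11 13 12
f 12 13 14
f 12 14 4
f 13 1 15
f 13 15 14
f 14 15 16
f 14 16 4
f 15 1 17
f 15 17 16
f 16 17 18
f 16 18 4
f 17 1 19
f 17 19 18
f 18 19 20
f 18 20 4
f 19 1 21
f 19 21 20
f 20 21 22
f 20 22 4
f 21 1 23
f 21 23 22
f 22 23 24
f 22 24 4
f 23 1 25
f 23 25 24
f 24 25 26
f 24 26 4
f 25 1 27
f 25 27 26
f 26 27 28
f 26 28 4
f 27 1 29
f 27 29 28
f 28 29 30
f 28 30 4
f 29 1 31
f 29 31 30
f 30 31 32
f 30 32 4
f 31 1 2
f 31 2 32
f 32 2 3
f 32 3 4
f 34 36 33
f 37 34 33
f 33 36 35
f 35 37 33
f 34 40 36
f 38 34 37
f 38 40 34
f 36 40 35
f 39 37 35
f 35 40 39
f 39 38 37
f 40 38 39
f 41 52 46
f 41 46 42
f 41 42 48
f 41 48 51
f 41 51 52
f 42 46 50
f 46 52 45
f 52 51 43
f 51 48 47
f 48 42 49
f 44 50 45
f 44 45 43
f 44 43 47
f 44 47 49
f 44 49 50
f 45 50 46
f 43 45 52
f 47 43 51
f 49 47 48
f 50 49 42



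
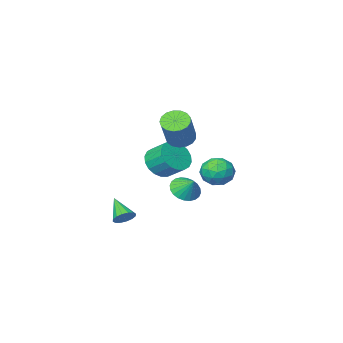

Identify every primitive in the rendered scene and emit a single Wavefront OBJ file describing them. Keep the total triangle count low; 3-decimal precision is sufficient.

v 0.31 1.031 0.9
v 1.13 0.925 1.463
v 0.75 1.924 2.203
v -0.07 2.029 1.64
v 1.262 1.21 1.147
v 0.882 2.208 1.888
v 1.206 1.459 0.783
v 0.826 2.457 1.523
v 0.973 1.623 0.441
v 0.592 2.622 1.182
v 0.608 1.67 0.191
v 0.228 2.669 0.932
v 0.184 1.591 0.081
v -0.196 2.589 0.821
v -0.215 1.4 0.133
v -0.595 2.398 0.873
v -0.51 1.136 0.337
v -0.89 2.135 1.077
v -0.642 0.852 0.652
v -1.022 1.85 1.393
v -0.586 0.603 1.017
v -0.966 1.601 1.757
v -0.352 0.438 1.358
v -0.733 1.437 2.099
v 0.012 0.391 1.608
v -0.368 1.39 2.349
v 0.436 0.471 1.719
v 0.056 1.469 2.459
v 0.835 0.662 1.667
v 0.455 1.66 2.407
v 1.736 -0.137 -3.108
v 2.375 -0.149 -3.089
v 1.684 -1.343 -2.152
v 2.285 0.052 -2.841
v 2.048 0.202 -2.665
v 1.727 0.261 -2.607
v 1.409 0.213 -2.684
v 1.178 0.072 -2.875
v 1.096 -0.126 -3.128
v 1.186 -0.326 -3.376
v 1.423 -0.476 -3.552
v 1.744 -0.535 -3.609
v 2.063 -0.488 -3.532
v 2.294 -0.346 -3.342
v -0.468 1.795 2.776
v 0.233 1.648 2.468
v 1.13 2.638 4.036
v 0.428 2.785 4.344
v 0.136 1.975 2.317
v 1.033 2.965 3.885
v -0.1 2.261 2.271
v 0.797 3.251 3.839
v -0.419 2.441 2.341
v 0.477 3.43 3.909
v -0.751 2.472 2.51
v 0.146 3.462 4.078
v -1.017 2.348 2.74
v -0.12 3.338 4.309
v -1.158 2.098 2.979
v -0.261 3.088 4.547
v -1.141 1.778 3.171
v -0.244 2.768 4.739
v -0.97 1.462 3.272
v -0.073 2.452 4.841
v -0.684 1.223 3.26
v 0.213 2.212 4.828
v -0.348 1.114 3.137
v 0.549 2.104 4.705
v -0.04 1.162 2.931
v 0.856 2.151 4.499
v 0.169 1.354 2.689
v 1.066 2.344 4.258
v -1.147 4.231 1.027
v -0.888 3.788 0.232
v -2.272 3.212 1.228
v -2.013 2.769 0.433
v -1.453 2.74 1.195
v -0.757 3.37 1.071
v -2.403 3.63 0.389
v -1.707 4.26 0.265
v -1.663 3.416 -0.162
v -1.076 2.866 0.336
v -2.084 4.134 1.124
v -1.497 3.584 1.622
v -0.919 4.099 0.612
v -2.241 2.901 0.848
v -1.912 2.884 1.296
v -1.76 2.624 0.829
v -0.842 3.853 1.105
v -0.69 3.593 0.638
v -1.022 2.977 1.204
v -2.47 3.407 0.822
v -2.318 3.147 0.355
v -1.4 4.376 0.631
v -1.248 4.116 0.164
v -2.138 4.023 0.256
v -1.222 3.62 -0.087
v -1.883 3.021 0.031
v -2.113 3.527 0.005
v -1.704 3.897 -0.068
v -0.877 3.297 0.206
v -1.538 2.698 0.324
v -1.209 2.681 0.772
v -0.801 3.051 0.699
v -1.333 3.078 -0.026
v -1.622 4.302 1.136
v -2.283 3.703 1.254
v -2.359 3.949 0.761
v -1.951 4.319 0.688
v -1.277 3.979 1.429
v -1.938 3.38 1.547
v -1.456 3.103 1.528
v -1.047 3.473 1.455
v -1.827 3.922 1.486
v -2.239 -0.787 -2.097
v -1.686 -1.265 -1.59
v -2.301 0.007 -1.283
v -1.462 -1.067 -1.766
v -1.356 -0.826 -1.993
v -1.385 -0.579 -2.236
v -1.544 -0.364 -2.458
v -1.809 -0.214 -2.624
v -2.139 -0.151 -2.711
v -2.484 -0.184 -2.704
v -2.793 -0.31 -2.605
v -3.017 -0.508 -2.429
v -3.122 -0.749 -2.202
v -3.093 -0.995 -1.959
v -2.935 -1.21 -1.737
v -2.67 -1.361 -1.571
v -2.34 -1.424 -1.484
v -1.994 -1.391 -1.491
f 2 1 5
f 2 5 3
f 3 5 6
f 3 6 4
f 5 1 7
f 5 7 6
f 6 7 8
f 6 8 4
f 7 1 9
f 7 9 8
f 8 9 10
f 8 10 4
f 9 1 11
f 9 11 10
f 10 11 12
f 10 12 4
f 11 1 13
f 11 13 12
f 12 13 14
f 12 14 4
f 13 1 15
f 13 15 14
f 14 15 16
f 14 16 4
f 15 1 17
f 15 17 16
f 16 17 18
f 16 18 4
f 17 1 19
f 17 19 18
f 18 19 20
f 18 20 4
f 19 1 21
f 19 21 20
f 20 21 22
f 20 22 4
f 21 1 23
f 21 23 22
f 22 23 24
f 22 24 4
f 23 1 25
f 23 25 24
f 24 25 26
f 24 26 4
f 25 1 27
f 25 27 26
f 26 27 28
f 26 28 4
f 27 1 29
f 27 29 28
f 28 29 30
f 28 30 4
f 29 1 2
f 29 2 30
f 30 2 3
f 30 3 4
f 32 31 34
f 32 34 33
f 34 31 35
f 34 35 33
f 35 31 36
f 35 36 33
f 36 31 37
f 36 37 33
f 37 31 38
f 37 38 33
f 38 31 39
f 38 39 33
f 39 31 40
f 39 40 33
f 40 31 41
f 40 41 33
f 41 31 42
f 41 42 33
f 42 31 43
f 42 43 33
f 43 31 44
f 43 44 33
f 44 31 32
f 44 32 33
f 46 45 49
f 46 49 47
f 47 49 50
f 47 50 48
f 49 45 51
f 49 51 50
f 50 51 52
f 50 52 48
f 51 45 53
f 51 53 52
f 52 53 54
f 52 54 48
f 53 45 55
f 53 55 54
f 54 55 56
f 54 56 48
f 55 45 57
f 55 57 56
f 56 57 58
f 56 58 48
f 57 45 59
f 57 59 58
f 58 59 60
f 58 60 48
f 59 45 61
f 59 61 60
f 60 61 62
f 60 62 48
f 61 45 63
f 61 63 62
f 62 63 64
f 62 64 48
f 63 45 65
f 63 65 64
f 64 65 66
f 64 66 48
f 65 45 67
f 65 67 66
f 66 67 68
f 66 68 48
f 67 45 69
f 67 69 68
f 68 69 70
f 68 70 48
f 69 45 71
f 69 71 70
f 70 71 72
f 70 72 48
f 71 45 46
f 71 46 72
f 72 46 47
f 72 47 48
f 73 110 89
f 110 84 113
f 89 113 78
f 110 113 89
f 73 89 85
f 89 78 90
f 85 90 74
f 89 90 85
f 73 85 94
f 85 74 95
f 94 95 80
f 85 95 94
f 73 94 106
f 94 80 109
f 106 109 83
f 94 109 106
f 73 106 110
f 106 83 114
f 110 114 84
f 106 114 110
f 74 90 101
f 90 78 104
f 101 104 82
f 90 104 101
f 78 113 91
f 113 84 112
f 91 112 77
f 113 112 91
f 84 114 111
f 114 83 107
f 111 107 75
f 114 107 111
f 83 109 108
f 109 80 96
f 108 96 79
f 109 96 108
f 80 95 100
f 95 74 97
f 100 97 81
f 95 97 100
f 76 102 88
f 102 82 103
f 88 103 77
f 102 103 88
f 76 88 86
f 88 77 87
f 86 87 75
f 88 87 86
f 76 86 93
f 86 75 92
f 93 92 79
f 86 92 93
f 76 93 98
f 93 79 99
f 98 99 81
f 93 99 98
f 76 98 102
f 98 81 105
f 102 105 82
f 98 105 102
f 77 103 91
f 103 82 104
f 91 104 78
f 103 104 91
f 75 87 111
f 87 77 112
f 111 112 84
f 87 112 111
f 79 92 108
f 92 75 107
f 108 107 83
f 92 107 108
f 81 99 100
f 99 79 96
f 100 96 80
f 99 96 100
f 82 105 101
f 105 81 97
f 101 97 74
f 105 97 101
f 116 115 118
f 116 118 117
f 118 115 119
f 118 119 117
f 119 115 120
f 119 120 117
f 120 115 121
f 120 121 117
f 121 115 122
f 121 122 117
f 122 115 123
f 122 123 117
f 123 115 124
f 123 124 117
f 124 115 125
f 124 125 117
f 125 115 126
f 125 126 117
f 126 115 127
f 126 127 117
f 127 115 128
f 127 128 117
f 128 115 129
f 128 129 117
f 129 115 130
f 129 130 117
f 130 115 131
f 130 131 117
f 131 115 132
f 131 132 117
f 132 115 116
f 132 116 117



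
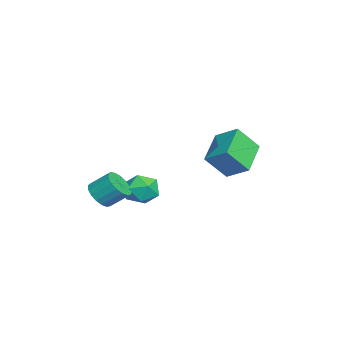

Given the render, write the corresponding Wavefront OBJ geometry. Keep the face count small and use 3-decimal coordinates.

v 3.038 -3.248 -4.106
v 3.9 -3.357 -4.082
v 4.005 -2.341 -3.23
v 3.142 -2.232 -3.254
v 3.843 -3.089 -4.395
v 3.947 -2.073 -3.543
v 3.601 -2.857 -4.642
v 3.705 -1.841 -3.789
v 3.23 -2.714 -4.766
v 3.334 -1.698 -3.914
v 2.815 -2.694 -4.739
v 2.919 -1.678 -3.887
v 2.451 -2.801 -4.567
v 2.555 -1.785 -3.715
v 2.221 -3.01 -4.289
v 2.326 -1.994 -3.437
v 2.179 -3.274 -3.97
v 2.283 -2.258 -3.118
v 2.333 -3.531 -3.682
v 2.438 -2.516 -2.83
v 2.649 -3.724 -3.491
v 2.753 -2.708 -2.638
v 3.054 -3.808 -3.441
v 3.158 -2.792 -2.588
v 3.455 -3.763 -3.543
v 3.559 -2.748 -2.691
v 3.76 -3.601 -3.774
v 3.865 -2.585 -2.922
v -1.403 2.952 -4.698
v -1.069 1.804 -3.312
v -3.322 3.49 -3.79
v -2.988 2.342 -2.404
v -0.712 4.098 -3.916
v -0.378 2.95 -2.53
v -2.631 4.636 -3.008
v -2.297 3.488 -1.622
v 2.136 -0.481 -3.383
v 2.693 -0.345 -4.239
v 2.047 -2.115 -3.701
v 2.604 -1.979 -4.557
v 3.042 -1.858 -3.632
v 3.097 -0.848 -3.435
v 1.643 -1.612 -4.505
v 1.698 -0.602 -4.308
v 2.389 -1.044 -4.932
v 3.253 -1.196 -4.393
v 1.487 -1.264 -3.547
v 2.351 -1.416 -3.008
f 2 1 5
f 2 5 3
f 3 5 6
f 3 6 4
f 5 1 7
f 5 7 6
f 6 7 8
f 6 8 4
f 7 1 9
f 7 9 8
f 8 9 10
f 8 10 4
f 9 1 11
f 9 11 10
f 10 11 12
f 10 12 4
f 11 1 13
f 11 13 12
f 12 13 14
f 12 14 4
f 13 1 15
f 13 15 14
f 14 15 16
f 14 16 4
f 15 1 17
f 15 17 16
f 16 17 18
f 16 18 4
f 17 1 19
f 17 19 18
f 18 19 20
f 18 20 4
f 19 1 21
f 19 21 20
f 20 21 22
f 20 22 4
f 21 1 23
f 21 23 22
f 22 23 24
f 22 24 4
f 23 1 25
f 23 25 24
f 24 25 26
f 24 26 4
f 25 1 27
f 25 27 26
f 26 27 28
f 26 28 4
f 27 1 2
f 27 2 28
f 28 2 3
f 28 3 4
f 30 32 29
f 33 30 29
f 29 32 31
f 31 33 29
f 30 36 32
f 34 30 33
f 34 36 30
f 32 36 31
f 35 33 31
f 31 36 35
f 35 34 33
f 36 34 35
f 37 48 42
f 37 42 38
f 37 38 44
f 37 44 47
f 37 47 48
f 38 42 46
f 42 48 41
f 48 47 39
f 47 44 43
f 44 38 45
f 40 46 41
f 40 41 39
f 40 39 43
f 40 43 45
f 40 45 46
f 41 46 42
f 39 41 48
f 43 39 47
f 45 43 44
f 46 45 38



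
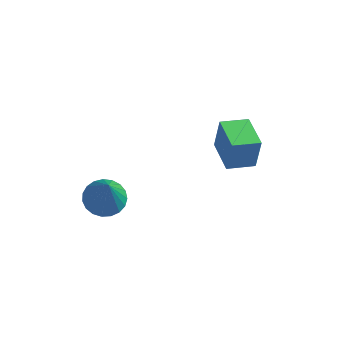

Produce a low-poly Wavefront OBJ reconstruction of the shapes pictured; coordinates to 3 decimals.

v -2.328 -2.528 -2.348
v -1.52 -2.354 -2.585
v -1.612 -3.272 -0.452
v -1.619 -2.048 -2.428
v -1.84 -1.825 -2.257
v -2.146 -1.724 -2.102
v -2.483 -1.762 -1.989
v -2.794 -1.932 -1.939
v -3.024 -2.205 -1.959
v -3.133 -2.534 -2.047
v -3.104 -2.862 -2.187
v -2.94 -3.132 -2.355
v -2.671 -3.297 -2.521
v -2.342 -3.33 -2.658
v -2.011 -3.224 -2.742
v -1.734 -2.997 -2.757
v -1.561 -2.689 -2.702
v 0.912 1.033 -1.844
v 1.066 1.16 -0.387
v -0.254 2.069 -1.811
v -0.1 2.196 -0.355
v 1.7 1.924 -2.005
v 1.854 2.051 -0.549
v 0.534 2.96 -1.973
v 0.688 3.087 -0.516
f 2 1 4
f 2 4 3
f 4 1 5
f 4 5 3
f 5 1 6
f 5 6 3
f 6 1 7
f 6 7 3
f 7 1 8
f 7 8 3
f 8 1 9
f 8 9 3
f 9 1 10
f 9 10 3
f 10 1 11
f 10 11 3
f 11 1 12
f 11 12 3
f 12 1 13
f 12 13 3
f 13 1 14
f 13 14 3
f 14 1 15
f 14 15 3
f 15 1 16
f 15 16 3
f 16 1 17
f 16 17 3
f 17 1 2
f 17 2 3
f 19 21 18
f 22 19 18
f 18 21 20
f 20 22 18
f 19 25 21
f 23 19 22
f 23 25 19
f 21 25 20
f 24 22 20
f 20 25 24
f 24 23 22
f 25 23 24



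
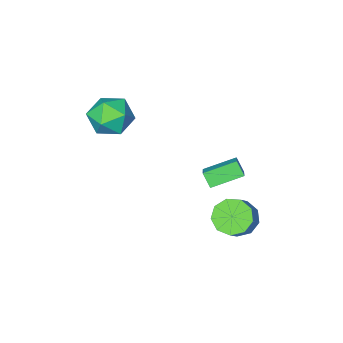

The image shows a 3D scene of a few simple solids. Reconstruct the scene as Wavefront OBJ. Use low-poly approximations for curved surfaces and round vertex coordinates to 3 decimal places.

v 2.467 -2.526 3.404
v 3.117 -3.423 3.152
v 1.543 -3.537 4.628
v 2.193 -4.434 4.376
v 2.64 -3.545 4.923
v 3.211 -2.919 4.166
v 1.449 -4.041 3.614
v 2.02 -3.415 2.857
v 2.488 -4.359 3.282
v 3.223 -4.052 4.091
v 1.437 -2.908 3.689
v 2.172 -2.601 4.498
v -0.9 1.473 -1.312
v -0.156 1.399 -1.882
v 0.583 1.873 -0.979
v -0.16 1.947 -0.408
v -0.434 1.974 -1.956
v 0.306 2.448 -1.053
v -0.93 2.315 -1.729
v -0.19 2.789 -0.826
v -1.412 2.262 -1.306
v -0.672 2.735 -0.403
v -1.654 1.839 -0.886
v -0.914 2.313 0.017
v -1.543 1.246 -0.665
v -0.803 1.719 0.238
v -1.132 0.758 -0.747
v -0.392 1.232 0.156
v -0.612 0.606 -1.093
v 0.128 1.079 -0.189
v -0.227 0.859 -1.541
v 0.513 1.332 -0.638
v -0.263 0.254 0.545
v -0.239 -0.263 1.182
v -1.616 0.861 1.089
v -1.593 0.345 1.725
v 0.273 0.955 1.095
v 0.296 0.439 1.731
v -1.081 1.563 1.638
v -1.057 1.046 2.275
f 1 12 6
f 1 6 2
f 1 2 8
f 1 8 11
f 1 11 12
f 2 6 10
f 6 12 5
f 12 11 3
f 11 8 7
f 8 2 9
f 4 10 5
f 4 5 3
f 4 3 7
f 4 7 9
f 4 9 10
f 5 10 6
f 3 5 12
f 7 3 11
f 9 7 8
f 10 9 2
f 14 13 17
f 14 17 15
f 15 17 18
f 15 18 16
f 17 13 19
f 17 19 18
f 18 19 20
f 18 20 16
f 19 13 21
f 19 21 20
f 20 21 22
f 20 22 16
f 21 13 23
f 21 23 22
f 22 23 24
f 22 24 16
f 23 13 25
f 23 25 24
f 24 25 26
f 24 26 16
f 25 13 27
f 25 27 26
f 26 27 28
f 26 28 16
f 27 13 29
f 27 29 28
f 28 29 30
f 28 30 16
f 29 13 31
f 29 31 30
f 30 31 32
f 30 32 16
f 31 13 14
f 31 14 32
f 32 14 15
f 32 15 16
f 34 36 33
f 37 34 33
f 33 36 35
f 35 37 33
f 34 40 36
f 38 34 37
f 38 40 34
f 36 40 35
f 39 37 35
f 35 40 39
f 39 38 37
f 40 38 39



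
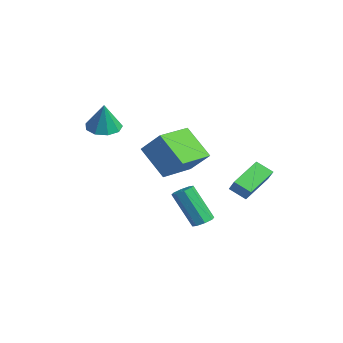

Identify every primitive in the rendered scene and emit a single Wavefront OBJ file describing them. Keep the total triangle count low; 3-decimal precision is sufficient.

v -1.241 -3.864 3.185
v -0.683 -4.453 2.969
v -0.799 -3.976 4.635
v -0.442 -3.932 2.936
v -0.575 -3.38 3.019
v -1.02 -3.054 3.18
v -1.568 -3.107 3.343
v -1.964 -3.514 3.432
v -2.021 -4.085 3.406
v -1.713 -4.553 3.276
v -1.185 -4.698 3.103
v 3.624 0.174 0.675
v 2.863 1.508 1.404
v 4.159 0.744 0.19
v 3.398 2.078 0.919
v 4.222 0.162 1.321
v 3.461 1.496 2.05
v 4.757 0.732 0.836
v 3.996 2.066 1.565
v -1.654 -2.002 1.39
v -0.707 -1.422 2.5
v -2.582 -0.346 1.316
v -1.636 0.234 2.426
v -0.424 -1.374 0.014
v 0.522 -0.794 1.124
v -1.353 0.282 -0.06
v -0.406 0.862 1.05
v 1.99 -0.367 -1.927
v 2.491 -0.484 -1.763
v 1.751 -1.19 -0.009
v 1.25 -1.073 -0.173
v 2.375 -0.101 -1.657
v 1.635 -0.807 0.096
v 2.033 0.126 -1.71
v 1.294 -0.58 0.044
v 1.666 0.064 -1.89
v 0.927 -0.642 -0.136
v 1.489 -0.25 -2.091
v 0.749 -0.956 -0.337
v 1.605 -0.633 -2.196
v 0.865 -1.339 -0.443
v 1.946 -0.86 -2.144
v 1.207 -1.566 -0.39
v 2.313 -0.798 -1.964
v 1.574 -1.504 -0.21
f 2 1 4
f 2 4 3
f 4 1 5
f 4 5 3
f 5 1 6
f 5 6 3
f 6 1 7
f 6 7 3
f 7 1 8
f 7 8 3
f 8 1 9
f 8 9 3
f 9 1 10
f 9 10 3
f 10 1 11
f 10 11 3
f 11 1 2
f 11 2 3
f 13 15 12
f 16 13 12
f 12 15 14
f 14 16 12
f 13 19 15
f 17 13 16
f 17 19 13
f 15 19 14
f 18 16 14
f 14 19 18
f 18 17 16
f 19 17 18
f 21 23 20
f 24 21 20
f 20 23 22
f 22 24 20
f 21 27 23
f 25 21 24
f 25 27 21
f 23 27 22
f 26 24 22
f 22 27 26
f 26 25 24
f 27 25 26
f 29 28 32
f 29 32 30
f 30 32 33
f 30 33 31
f 32 28 34
f 32 34 33
f 33 34 35
f 33 35 31
f 34 28 36
f 34 36 35
f 35 36 37
f 35 37 31
f 36 28 38
f 36 38 37
f 37 38 39
f 37 39 31
f 38 28 40
f 38 40 39
f 39 40 41
f 39 41 31
f 40 28 42
f 40 42 41
f 41 42 43
f 41 43 31
f 42 28 44
f 42 44 43
f 43 44 45
f 43 45 31
f 44 28 29
f 44 29 45
f 45 29 30
f 45 30 31



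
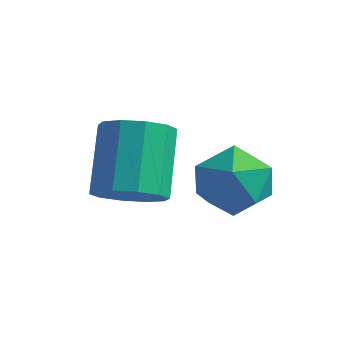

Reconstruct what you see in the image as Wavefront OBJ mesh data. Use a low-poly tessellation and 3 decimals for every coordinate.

v -0.586 0.089 1.246
v 0.149 -0.452 0.468
v -1.449 -1.608 1.612
v -0.714 -2.149 0.834
v -0.283 -1.722 1.868
v 0.25 -0.673 1.642
v -1.55 -1.387 0.438
v -1.017 -0.338 0.212
v -0.447 -1.364 -0.031
v 0.336 -1.571 0.853
v -1.636 -0.489 1.227
v -0.853 -0.696 2.111
v -2.26 -3.365 1.177
v -1.67 -3.857 1.833
v -2.33 -2.506 3.439
v -2.92 -2.015 2.783
v -1.335 -3.394 1.582
v -1.995 -2.044 3.188
v -1.353 -2.92 1.176
v -2.014 -1.57 2.782
v -1.718 -2.616 0.77
v -2.378 -1.266 2.376
v -2.289 -2.599 0.52
v -2.95 -1.248 2.126
v -2.85 -2.874 0.521
v -3.51 -1.523 2.127
v -3.185 -3.336 0.772
v -3.845 -1.986 2.378
v -3.166 -3.81 1.178
v -3.827 -2.46 2.784
v -2.802 -4.114 1.584
v -3.462 -2.764 3.19
v -2.23 -4.132 1.834
v -2.891 -2.781 3.44
f 1 12 6
f 1 6 2
f 1 2 8
f 1 8 11
f 1 11 12
f 2 6 10
f 6 12 5
f 12 11 3
f 11 8 7
f 8 2 9
f 4 10 5
f 4 5 3
f 4 3 7
f 4 7 9
f 4 9 10
f 5 10 6
f 3 5 12
f 7 3 11
f 9 7 8
f 10 9 2
f 14 13 17
f 14 17 15
f 15 17 18
f 15 18 16
f 17 13 19
f 17 19 18
f 18 19 20
f 18 20 16
f 19 13 21
f 19 21 20
f 20 21 22
f 20 22 16
f 21 13 23
f 21 23 22
f 22 23 24
f 22 24 16
f 23 13 25
f 23 25 24
f 24 25 26
f 24 26 16
f 25 13 27
f 25 27 26
f 26 27 28
f 26 28 16
f 27 13 29
f 27 29 28
f 28 29 30
f 28 30 16
f 29 13 31
f 29 31 30
f 30 31 32
f 30 32 16
f 31 13 33
f 31 33 32
f 32 33 34
f 32 34 16
f 33 13 14
f 33 14 34
f 34 14 15
f 34 15 16



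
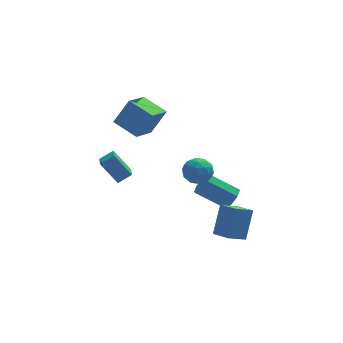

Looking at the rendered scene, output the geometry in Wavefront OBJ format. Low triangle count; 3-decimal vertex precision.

v 2.996 -1.006 -3.88
v 3.472 -0.426 -3.504
v 1.801 0.206 -2.363
v 1.324 -0.374 -2.74
v 3.192 -0.205 -4.038
v 1.52 0.428 -2.897
v 2.796 -0.453 -4.48
v 1.125 0.18 -3.339
v 2.517 -1.025 -4.571
v 0.846 -0.393 -3.43
v 2.519 -1.586 -4.257
v 0.848 -0.954 -3.116
v 2.8 -1.808 -3.723
v 1.128 -1.175 -2.582
v 3.195 -1.56 -3.281
v 1.524 -0.927 -2.14
v 3.474 -0.987 -3.19
v 1.803 -0.355 -2.049
v 1.945 -4.806 -4.25
v 2.574 -3.807 -2.538
v 1.283 -3.731 -4.635
v 1.912 -2.732 -2.922
v 3.088 -4.348 -4.938
v 3.717 -3.349 -3.225
v 2.426 -3.273 -5.322
v 3.055 -2.274 -3.61
v -3.522 0.748 -2.833
v -4.465 1.386 -1.451
v -3.373 1.92 -3.272
v -4.316 2.558 -1.89
v -2.664 0.842 -2.29
v -3.607 1.48 -0.908
v -2.515 2.014 -2.729
v -3.458 2.652 -1.347
v 0.429 -1.803 0.417
v 0.806 -2.134 -0.409
v 0.354 -3.266 0.969
v 0.731 -3.597 0.143
v 1.276 -3.077 0.749
v 1.323 -2.173 0.407
v -0.163 -3.227 0.153
v -0.116 -2.323 -0.189
v 0.44 -3.015 -0.573
v 1.33 -2.922 -0.205
v -0.17 -2.478 0.765
v 0.72 -2.385 1.133
v 0.624 -1.84 -0.044
v 0.536 -3.56 0.604
v 0.856 -3.254 0.961
v 1.078 -3.449 0.475
v 0.928 -1.863 0.436
v 1.15 -2.058 -0.05
v 1.426 -2.611 0.63
v 0.01 -3.342 0.61
v 0.232 -3.537 0.124
v 0.082 -1.951 0.085
v 0.304 -2.146 -0.401
v -0.266 -2.789 -0.07
v 0.631 -2.553 -0.627
v 0.587 -3.412 -0.302
v 0.061 -3.195 -0.296
v 0.089 -2.664 -0.497
v 1.154 -2.498 -0.41
v 1.11 -3.358 -0.086
v 1.43 -3.052 0.271
v 1.457 -2.52 0.07
v 0.939 -3.015 -0.506
v 0.05 -2.042 0.646
v 0.006 -2.902 0.97
v -0.297 -2.88 0.49
v -0.27 -2.348 0.289
v 0.573 -1.988 0.862
v 0.529 -2.847 1.187
v 1.071 -2.736 1.057
v 1.099 -2.205 0.856
v 0.221 -2.385 1.066
v -3.741 0.573 2.786
v -2.787 0.698 4.401
v -2.648 1.932 2.034
v -1.693 2.058 3.649
v -2.607 -0.658 2.211
v -1.652 -0.532 3.826
v -1.513 0.702 1.459
v -0.559 0.827 3.074
f 2 1 5
f 2 5 3
f 3 5 6
f 3 6 4
f 5 1 7
f 5 7 6
f 6 7 8
f 6 8 4
f 7 1 9
f 7 9 8
f 8 9 10
f 8 10 4
f 9 1 11
f 9 11 10
f 10 11 12
f 10 12 4
f 11 1 13
f 11 13 12
f 12 13 14
f 12 14 4
f 13 1 15
f 13 15 14
f 14 15 16
f 14 16 4
f 15 1 17
f 15 17 16
f 16 17 18
f 16 18 4
f 17 1 2
f 17 2 18
f 18 2 3
f 18 3 4
f 20 22 19
f 23 20 19
f 19 22 21
f 21 23 19
f 20 26 22
f 24 20 23
f 24 26 20
f 22 26 21
f 25 23 21
f 21 26 25
f 25 24 23
f 26 24 25
f 28 30 27
f 31 28 27
f 27 30 29
f 29 31 27
f 28 34 30
f 32 28 31
f 32 34 28
f 30 34 29
f 33 31 29
f 29 34 33
f 33 32 31
f 34 32 33
f 35 72 51
f 72 46 75
f 51 75 40
f 72 75 51
f 35 51 47
f 51 40 52
f 47 52 36
f 51 52 47
f 35 47 56
f 47 36 57
f 56 57 42
f 47 57 56
f 35 56 68
f 56 42 71
f 68 71 45
f 56 71 68
f 35 68 72
f 68 45 76
f 72 76 46
f 68 76 72
f 36 52 63
f 52 40 66
f 63 66 44
f 52 66 63
f 40 75 53
f 75 46 74
f 53 74 39
f 75 74 53
f 46 76 73
f 76 45 69
f 73 69 37
f 76 69 73
f 45 71 70
f 71 42 58
f 70 58 41
f 71 58 70
f 42 57 62
f 57 36 59
f 62 59 43
f 57 59 62
f 38 64 50
f 64 44 65
f 50 65 39
f 64 65 50
f 38 50 48
f 50 39 49
f 48 49 37
f 50 49 48
f 38 48 55
f 48 37 54
f 55 54 41
f 48 54 55
f 38 55 60
f 55 41 61
f 60 61 43
f 55 61 60
f 38 60 64
f 60 43 67
f 64 67 44
f 60 67 64
f 39 65 53
f 65 44 66
f 53 66 40
f 65 66 53
f 37 49 73
f 49 39 74
f 73 74 46
f 49 74 73
f 41 54 70
f 54 37 69
f 70 69 45
f 54 69 70
f 43 61 62
f 61 41 58
f 62 58 42
f 61 58 62
f 44 67 63
f 67 43 59
f 63 59 36
f 67 59 63
f 78 80 77
f 81 78 77
f 77 80 79
f 79 81 77
f 78 84 80
f 82 78 81
f 82 84 78
f 80 84 79
f 83 81 79
f 79 84 83
f 83 82 81
f 84 82 83

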